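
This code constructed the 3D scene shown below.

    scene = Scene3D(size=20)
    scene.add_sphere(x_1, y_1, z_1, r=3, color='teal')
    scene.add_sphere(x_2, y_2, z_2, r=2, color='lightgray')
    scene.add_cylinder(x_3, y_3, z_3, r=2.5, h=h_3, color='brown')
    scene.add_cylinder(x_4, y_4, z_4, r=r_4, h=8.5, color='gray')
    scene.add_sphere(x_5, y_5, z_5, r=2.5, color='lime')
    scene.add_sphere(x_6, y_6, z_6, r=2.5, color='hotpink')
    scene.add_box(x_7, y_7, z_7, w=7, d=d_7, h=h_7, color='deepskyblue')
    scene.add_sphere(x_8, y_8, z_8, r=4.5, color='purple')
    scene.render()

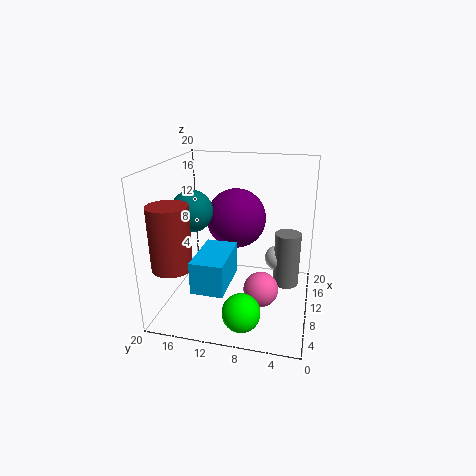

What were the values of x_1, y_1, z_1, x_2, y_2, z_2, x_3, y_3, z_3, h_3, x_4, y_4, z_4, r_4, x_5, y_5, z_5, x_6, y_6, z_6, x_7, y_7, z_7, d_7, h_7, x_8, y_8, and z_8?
x_1 = 11, y_1 = 17, z_1 = 13, x_2 = 16, y_2 = 5, z_2 = 4.5, x_3 = 2.5, y_3 = 16.5, z_3 = 8.5, h_3 = 8, x_4 = 15.5, y_4 = 3.5, z_4 = 0.5, r_4 = 2, x_5 = 3.5, y_5 = 8, z_5 = 2.5, x_6 = 9.5, y_6 = 6.5, z_6 = 2.5, x_7 = 0.5, y_7 = 9.5, z_7 = 6.5, d_7 = 4, h_7 = 4, x_8 = 15, y_8 = 11.5, z_8 = 11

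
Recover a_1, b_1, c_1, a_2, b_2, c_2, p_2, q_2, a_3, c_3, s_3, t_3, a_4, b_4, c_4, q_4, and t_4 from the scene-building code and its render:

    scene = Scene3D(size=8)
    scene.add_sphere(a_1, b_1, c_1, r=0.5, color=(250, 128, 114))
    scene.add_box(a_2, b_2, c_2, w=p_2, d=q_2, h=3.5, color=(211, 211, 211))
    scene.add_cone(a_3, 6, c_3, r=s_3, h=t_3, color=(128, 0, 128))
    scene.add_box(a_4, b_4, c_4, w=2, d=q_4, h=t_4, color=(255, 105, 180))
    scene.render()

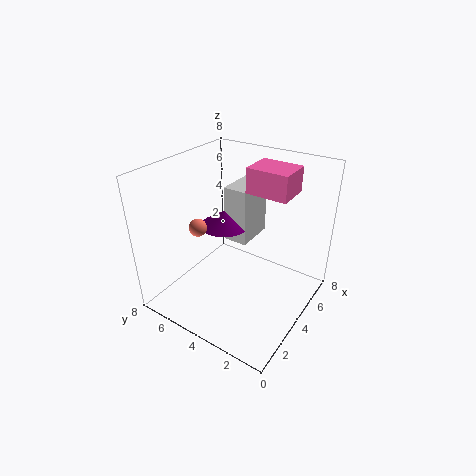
a_1 = 3
b_1 = 6
c_1 = 4.5
a_2 = 5.5
b_2 = 4.5
c_2 = 2.5
p_2 = 2.5
q_2 = 1.5
a_3 = 5.5
c_3 = 3.5
s_3 = 1.5
t_3 = 1
a_4 = 5.5
b_4 = 2
c_4 = 6
q_4 = 2.5
t_4 = 1.5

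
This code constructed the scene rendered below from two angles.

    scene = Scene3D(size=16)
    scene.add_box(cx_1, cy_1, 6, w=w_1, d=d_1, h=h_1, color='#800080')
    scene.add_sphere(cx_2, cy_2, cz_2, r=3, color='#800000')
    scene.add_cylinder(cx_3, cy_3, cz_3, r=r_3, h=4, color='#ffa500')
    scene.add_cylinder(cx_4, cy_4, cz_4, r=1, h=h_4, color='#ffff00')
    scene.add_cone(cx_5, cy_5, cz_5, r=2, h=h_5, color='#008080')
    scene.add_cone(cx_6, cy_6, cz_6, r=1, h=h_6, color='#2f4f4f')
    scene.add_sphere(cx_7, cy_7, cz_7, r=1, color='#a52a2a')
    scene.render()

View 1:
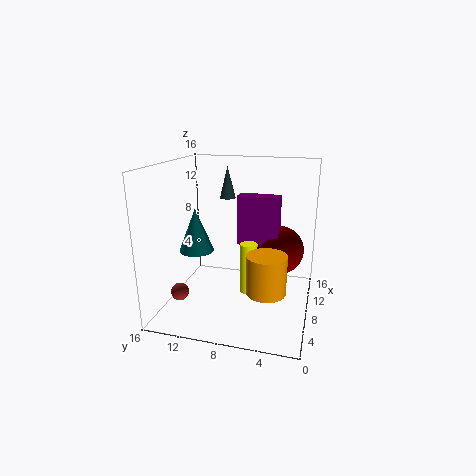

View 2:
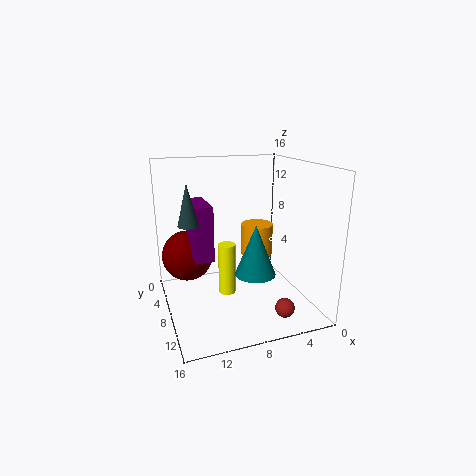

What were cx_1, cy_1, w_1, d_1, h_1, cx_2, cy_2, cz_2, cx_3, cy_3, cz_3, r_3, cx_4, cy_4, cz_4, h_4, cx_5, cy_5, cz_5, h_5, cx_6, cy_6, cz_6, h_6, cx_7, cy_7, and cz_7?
cx_1 = 11
cy_1 = 4
w_1 = 2
d_1 = 5
h_1 = 6
cx_2 = 13
cy_2 = 4
cz_2 = 5
cx_3 = 4
cy_3 = 4
cz_3 = 4
r_3 = 2
cx_4 = 9
cy_4 = 7
cz_4 = 1
h_4 = 6
cx_5 = 8
cy_5 = 13
cz_5 = 6
h_5 = 5
cx_6 = 14
cy_6 = 11
cz_6 = 11
h_6 = 4
cx_7 = 5
cy_7 = 14
cz_7 = 2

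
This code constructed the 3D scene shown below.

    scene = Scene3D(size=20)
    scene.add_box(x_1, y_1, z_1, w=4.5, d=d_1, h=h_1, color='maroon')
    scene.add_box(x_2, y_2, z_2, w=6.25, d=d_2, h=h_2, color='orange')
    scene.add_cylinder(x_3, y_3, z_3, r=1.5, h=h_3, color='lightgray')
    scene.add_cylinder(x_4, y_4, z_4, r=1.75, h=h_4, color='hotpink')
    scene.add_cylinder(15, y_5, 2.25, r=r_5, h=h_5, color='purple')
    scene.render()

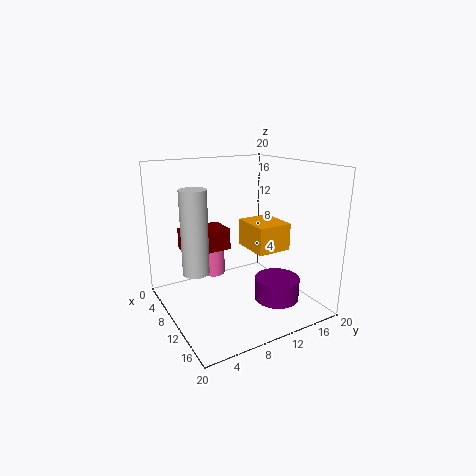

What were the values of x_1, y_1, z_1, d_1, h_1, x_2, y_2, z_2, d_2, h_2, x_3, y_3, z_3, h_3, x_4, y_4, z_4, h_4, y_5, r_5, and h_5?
x_1 = 1.5
y_1 = 4.25
z_1 = 6.75
d_1 = 6.75
h_1 = 3.25
x_2 = 3.5
y_2 = 14
z_2 = 6.25
d_2 = 5.5
h_2 = 4.25
x_3 = 15.25
y_3 = 1.5
z_3 = 9
h_3 = 9.5
x_4 = 3.5
y_4 = 9.25
z_4 = 2.25
h_4 = 7
y_5 = 13.25
r_5 = 3
h_5 = 3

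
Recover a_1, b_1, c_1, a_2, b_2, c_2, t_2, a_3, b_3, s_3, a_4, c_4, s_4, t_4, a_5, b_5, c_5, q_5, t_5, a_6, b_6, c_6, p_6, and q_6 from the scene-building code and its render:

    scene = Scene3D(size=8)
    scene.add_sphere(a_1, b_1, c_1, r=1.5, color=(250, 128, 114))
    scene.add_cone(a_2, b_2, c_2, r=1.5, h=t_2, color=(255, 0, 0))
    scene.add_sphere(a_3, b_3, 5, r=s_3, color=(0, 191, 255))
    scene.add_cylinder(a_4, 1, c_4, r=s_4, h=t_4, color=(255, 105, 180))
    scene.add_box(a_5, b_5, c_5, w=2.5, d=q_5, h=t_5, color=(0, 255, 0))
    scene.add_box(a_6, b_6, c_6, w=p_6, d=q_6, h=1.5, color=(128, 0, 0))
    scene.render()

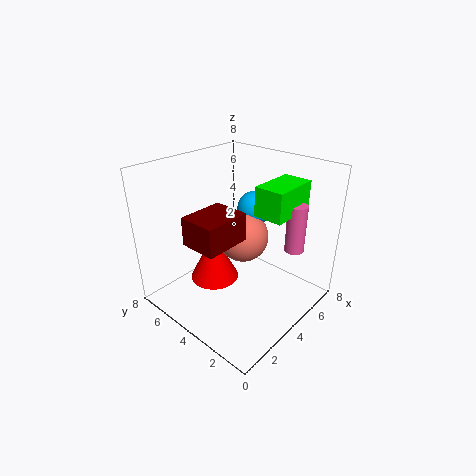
a_1 = 5, b_1 = 4.5, c_1 = 3.5, a_2 = 4, b_2 = 6, c_2 = 0.5, t_2 = 3, a_3 = 6, b_3 = 4.5, s_3 = 1, a_4 = 5, c_4 = 4, s_4 = 0.5, t_4 = 2.5, a_5 = 3.5, b_5 = 1, c_5 = 6, q_5 = 1.5, t_5 = 1.5, a_6 = 1, b_6 = 3, c_6 = 4.5, p_6 = 2.5, q_6 = 2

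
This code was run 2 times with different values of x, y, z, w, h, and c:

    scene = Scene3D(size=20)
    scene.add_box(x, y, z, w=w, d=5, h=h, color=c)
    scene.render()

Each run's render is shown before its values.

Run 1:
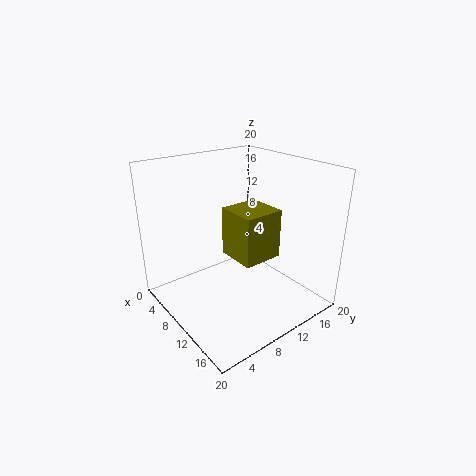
x = 12; y = 6; z = 10; w = 5; h = 6; c = 'olive'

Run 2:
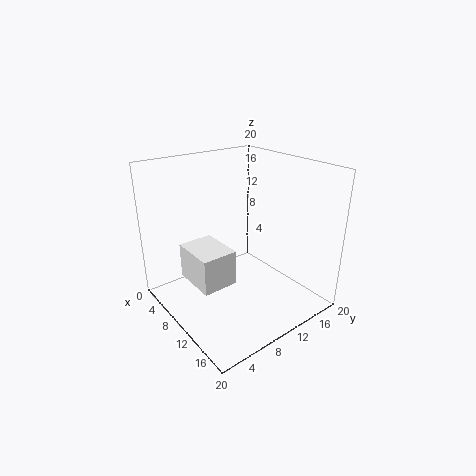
x = 5; y = 3.5; z = 4; w = 6.5; h = 5; c = 'white'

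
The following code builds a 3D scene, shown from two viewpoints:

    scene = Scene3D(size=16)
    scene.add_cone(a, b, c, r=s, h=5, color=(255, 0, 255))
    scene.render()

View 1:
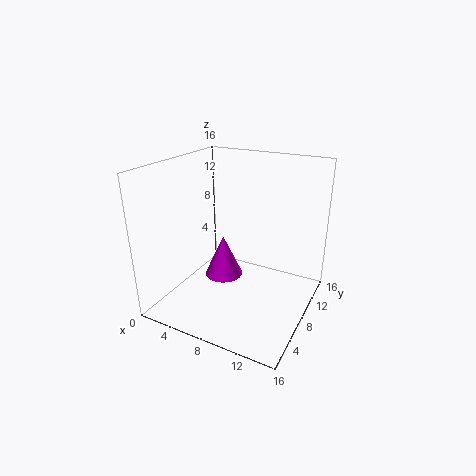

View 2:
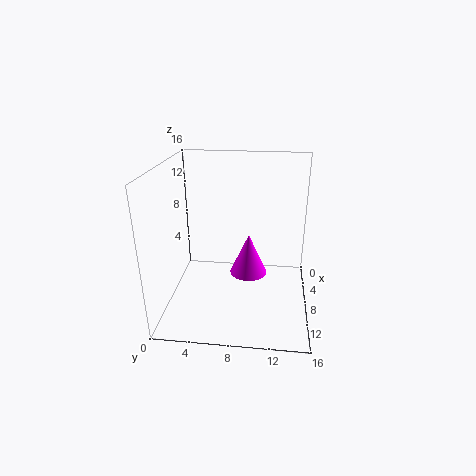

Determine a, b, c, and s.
a = 5.5; b = 9; c = 2.25; s = 2.25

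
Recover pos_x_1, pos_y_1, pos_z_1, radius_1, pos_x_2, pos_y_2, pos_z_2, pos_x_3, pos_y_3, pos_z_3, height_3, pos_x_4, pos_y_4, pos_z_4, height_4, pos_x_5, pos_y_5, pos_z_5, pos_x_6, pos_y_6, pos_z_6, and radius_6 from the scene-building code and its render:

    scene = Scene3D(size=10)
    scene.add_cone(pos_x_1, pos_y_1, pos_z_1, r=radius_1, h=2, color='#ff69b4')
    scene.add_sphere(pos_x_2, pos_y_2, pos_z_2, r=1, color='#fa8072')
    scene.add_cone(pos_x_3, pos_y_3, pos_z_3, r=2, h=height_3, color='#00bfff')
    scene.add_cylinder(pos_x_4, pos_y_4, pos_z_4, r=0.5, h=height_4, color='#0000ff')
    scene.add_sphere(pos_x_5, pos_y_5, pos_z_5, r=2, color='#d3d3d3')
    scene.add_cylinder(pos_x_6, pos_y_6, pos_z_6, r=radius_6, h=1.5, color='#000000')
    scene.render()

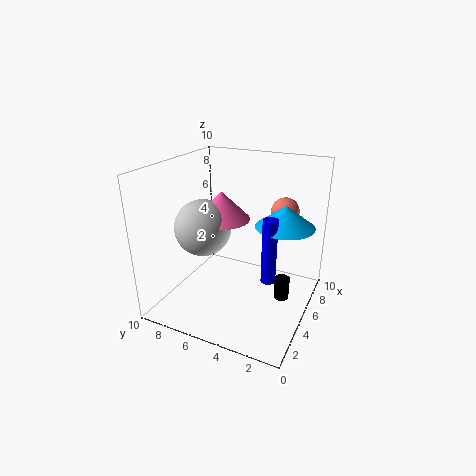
pos_x_1 = 5.5
pos_y_1 = 6.5
pos_z_1 = 6
radius_1 = 2
pos_x_2 = 7.5
pos_y_2 = 2.5
pos_z_2 = 6.5
pos_x_3 = 6
pos_y_3 = 2
pos_z_3 = 6
height_3 = 1.5
pos_x_4 = 4.5
pos_y_4 = 2.5
pos_z_4 = 2.5
height_4 = 4.5
pos_x_5 = 4.5
pos_y_5 = 7.5
pos_z_5 = 5.5
pos_x_6 = 4.5
pos_y_6 = 1.5
pos_z_6 = 1.5
radius_6 = 0.5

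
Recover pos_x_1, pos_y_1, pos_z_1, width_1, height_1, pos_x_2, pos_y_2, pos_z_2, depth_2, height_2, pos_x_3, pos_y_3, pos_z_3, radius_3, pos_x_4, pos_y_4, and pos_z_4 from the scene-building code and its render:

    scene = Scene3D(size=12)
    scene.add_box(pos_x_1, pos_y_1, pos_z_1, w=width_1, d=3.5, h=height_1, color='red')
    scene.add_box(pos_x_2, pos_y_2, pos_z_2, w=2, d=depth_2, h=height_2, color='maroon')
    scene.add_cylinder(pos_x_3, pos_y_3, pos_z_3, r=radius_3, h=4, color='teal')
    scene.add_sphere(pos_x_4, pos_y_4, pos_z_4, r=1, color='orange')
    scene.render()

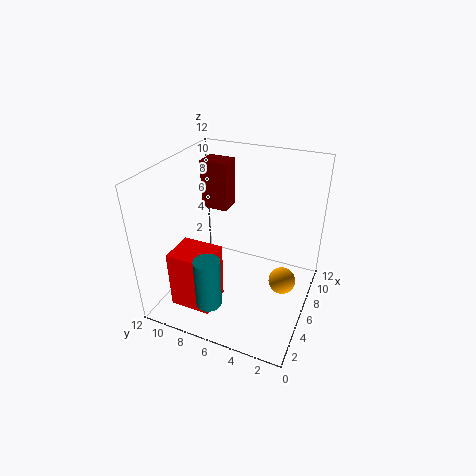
pos_x_1 = 2
pos_y_1 = 7
pos_z_1 = 0.5
width_1 = 3
height_1 = 5
pos_x_2 = 9
pos_y_2 = 8.5
pos_z_2 = 6.5
depth_2 = 2.5
height_2 = 4.5
pos_x_3 = 1.5
pos_y_3 = 6.5
pos_z_3 = 2.5
radius_3 = 1
pos_x_4 = 4
pos_y_4 = 1.5
pos_z_4 = 4.5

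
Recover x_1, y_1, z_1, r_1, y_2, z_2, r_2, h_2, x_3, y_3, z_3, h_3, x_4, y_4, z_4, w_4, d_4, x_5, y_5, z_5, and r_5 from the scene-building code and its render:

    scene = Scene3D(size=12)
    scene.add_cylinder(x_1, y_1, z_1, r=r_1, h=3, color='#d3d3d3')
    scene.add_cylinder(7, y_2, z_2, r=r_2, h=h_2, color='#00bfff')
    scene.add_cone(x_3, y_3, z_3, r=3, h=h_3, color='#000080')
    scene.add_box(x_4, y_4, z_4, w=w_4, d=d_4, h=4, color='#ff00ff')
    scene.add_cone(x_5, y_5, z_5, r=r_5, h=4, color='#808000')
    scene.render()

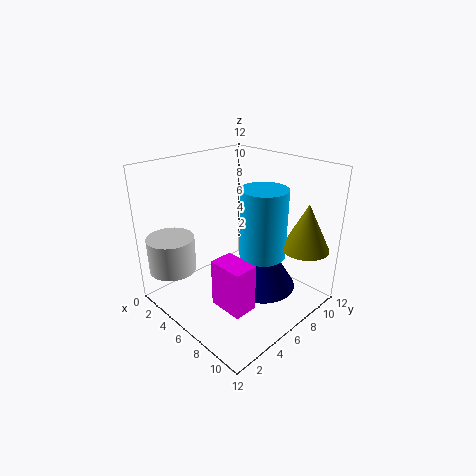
x_1 = 2, y_1 = 2, z_1 = 3, r_1 = 2, y_2 = 8, z_2 = 4, r_2 = 2, h_2 = 6, x_3 = 7, y_3 = 8, z_3 = 1, h_3 = 5, x_4 = 6, y_4 = 3, z_4 = 1, w_4 = 3, d_4 = 2, x_5 = 10, y_5 = 10, z_5 = 5, r_5 = 2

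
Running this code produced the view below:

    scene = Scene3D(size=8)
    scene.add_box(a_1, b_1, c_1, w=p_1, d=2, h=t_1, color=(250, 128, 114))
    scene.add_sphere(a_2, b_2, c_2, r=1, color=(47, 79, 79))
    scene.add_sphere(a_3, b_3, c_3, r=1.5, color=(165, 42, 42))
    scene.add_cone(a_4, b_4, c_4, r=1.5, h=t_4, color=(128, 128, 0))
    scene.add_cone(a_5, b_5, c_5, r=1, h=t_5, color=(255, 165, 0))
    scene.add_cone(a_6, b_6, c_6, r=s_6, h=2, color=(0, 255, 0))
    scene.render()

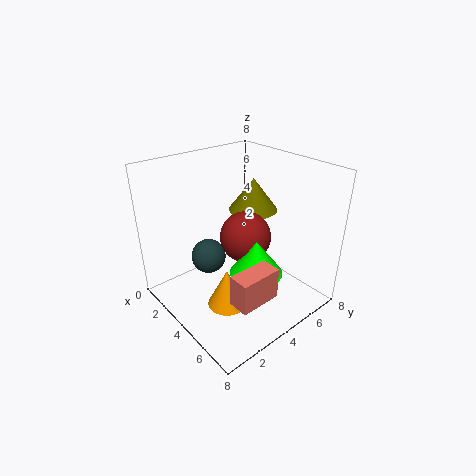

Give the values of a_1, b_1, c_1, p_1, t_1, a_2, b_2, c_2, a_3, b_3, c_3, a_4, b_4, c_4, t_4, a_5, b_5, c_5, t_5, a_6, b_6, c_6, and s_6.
a_1 = 7; b_1 = 1; c_1 = 3; p_1 = 1; t_1 = 1.5; a_2 = 2.5; b_2 = 3; c_2 = 2.5; a_3 = 3.5; b_3 = 5; c_3 = 3.5; a_4 = 2.5; b_4 = 6.5; c_4 = 4.5; t_4 = 2; a_5 = 5.5; b_5 = 2; c_5 = 1.5; t_5 = 2; a_6 = 5; b_6 = 4.5; c_6 = 2; s_6 = 1.5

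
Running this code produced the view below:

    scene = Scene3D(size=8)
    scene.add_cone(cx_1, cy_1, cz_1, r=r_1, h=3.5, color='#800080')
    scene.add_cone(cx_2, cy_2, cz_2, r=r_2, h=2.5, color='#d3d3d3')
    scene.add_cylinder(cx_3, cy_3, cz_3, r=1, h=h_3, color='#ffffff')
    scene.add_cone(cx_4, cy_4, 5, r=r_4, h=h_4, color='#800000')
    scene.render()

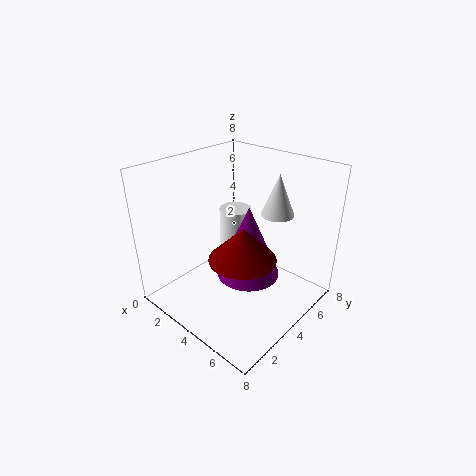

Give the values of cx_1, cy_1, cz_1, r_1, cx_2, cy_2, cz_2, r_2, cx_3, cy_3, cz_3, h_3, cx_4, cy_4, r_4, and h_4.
cx_1 = 6, cy_1 = 2.5, cz_1 = 3.5, r_1 = 1.5, cx_2 = 4.5, cy_2 = 7, cz_2 = 4.5, r_2 = 1, cx_3 = 2, cy_3 = 6, cz_3 = 1.5, h_3 = 3, cx_4 = 6.5, cy_4 = 1.5, r_4 = 1.5, h_4 = 1.5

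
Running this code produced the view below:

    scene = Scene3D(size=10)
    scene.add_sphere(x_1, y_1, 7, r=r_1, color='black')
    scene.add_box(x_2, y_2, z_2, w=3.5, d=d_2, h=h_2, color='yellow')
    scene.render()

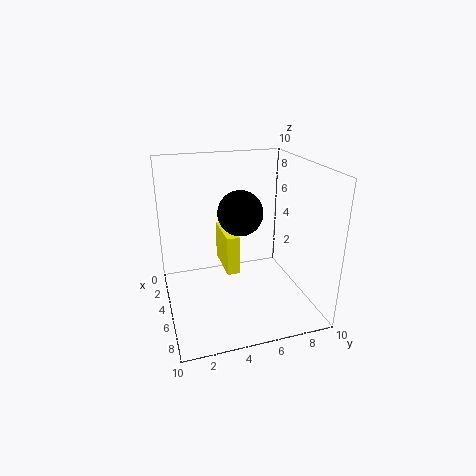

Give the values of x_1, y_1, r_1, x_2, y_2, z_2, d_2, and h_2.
x_1 = 5.5; y_1 = 5; r_1 = 1.5; x_2 = 0.5; y_2 = 4.5; z_2 = 1.5; d_2 = 1; h_2 = 3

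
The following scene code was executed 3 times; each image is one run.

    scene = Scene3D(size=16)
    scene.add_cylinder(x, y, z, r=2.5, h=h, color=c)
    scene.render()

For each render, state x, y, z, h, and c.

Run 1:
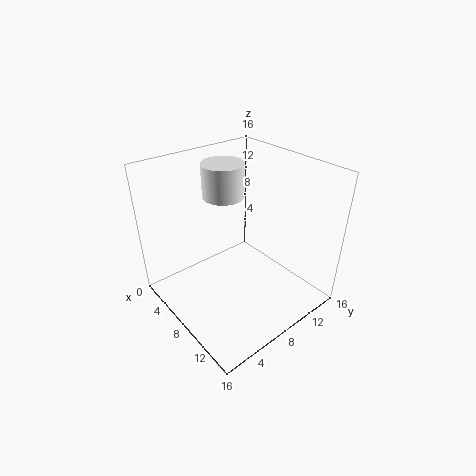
x = 3.5; y = 9.5; z = 11; h = 4; c = 'white'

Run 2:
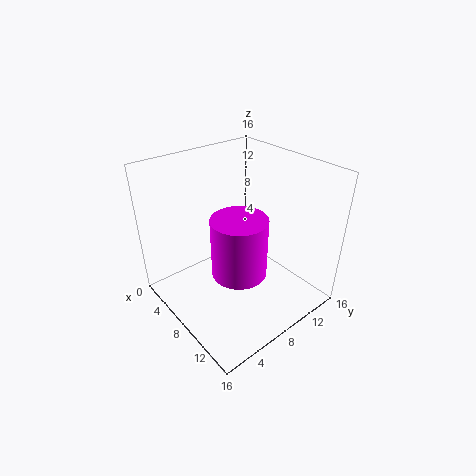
x = 13; y = 4; z = 8.5; h = 5.5; c = 'magenta'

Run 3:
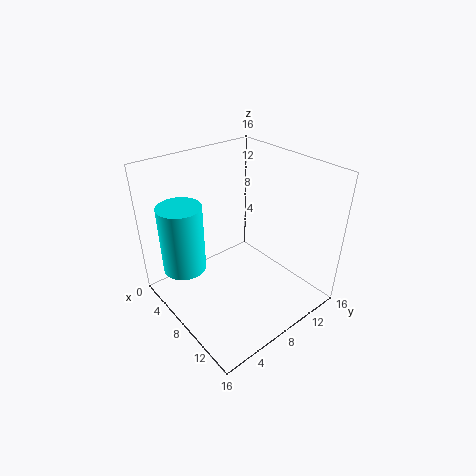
x = 3.5; y = 3.5; z = 3.5; h = 8; c = 'cyan'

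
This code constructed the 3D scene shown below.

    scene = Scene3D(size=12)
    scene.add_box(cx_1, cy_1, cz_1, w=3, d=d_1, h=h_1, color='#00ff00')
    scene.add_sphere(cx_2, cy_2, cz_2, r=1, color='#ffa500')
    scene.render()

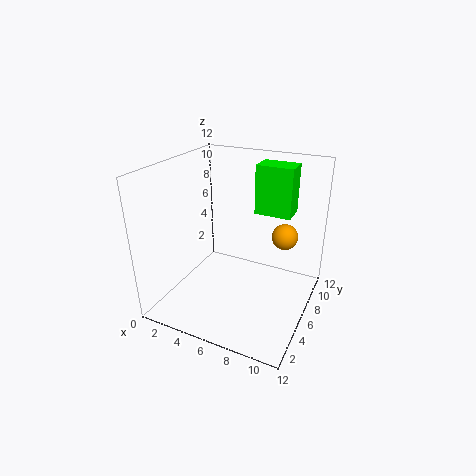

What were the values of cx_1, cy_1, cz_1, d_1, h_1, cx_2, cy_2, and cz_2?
cx_1 = 7; cy_1 = 7; cz_1 = 8; d_1 = 2; h_1 = 4; cx_2 = 10; cy_2 = 6; cz_2 = 7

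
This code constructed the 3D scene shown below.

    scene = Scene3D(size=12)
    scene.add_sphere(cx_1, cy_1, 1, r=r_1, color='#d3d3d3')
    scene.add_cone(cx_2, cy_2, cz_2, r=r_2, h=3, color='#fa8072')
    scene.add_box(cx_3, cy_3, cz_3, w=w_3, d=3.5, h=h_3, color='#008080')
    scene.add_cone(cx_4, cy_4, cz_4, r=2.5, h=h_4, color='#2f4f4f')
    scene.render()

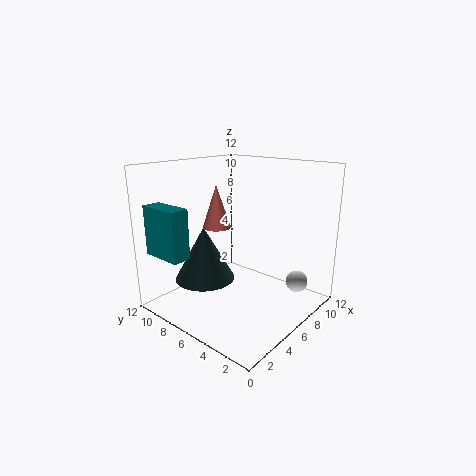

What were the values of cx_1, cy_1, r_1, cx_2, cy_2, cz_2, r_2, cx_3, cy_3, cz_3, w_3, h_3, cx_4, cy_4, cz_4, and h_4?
cx_1 = 11; cy_1 = 3; r_1 = 1; cx_2 = 2.5; cy_2 = 5; cz_2 = 8; r_2 = 1; cx_3 = 0.5; cy_3 = 7.5; cz_3 = 5; w_3 = 1.5; h_3 = 4; cx_4 = 4; cy_4 = 8; cz_4 = 2.5; h_4 = 4.5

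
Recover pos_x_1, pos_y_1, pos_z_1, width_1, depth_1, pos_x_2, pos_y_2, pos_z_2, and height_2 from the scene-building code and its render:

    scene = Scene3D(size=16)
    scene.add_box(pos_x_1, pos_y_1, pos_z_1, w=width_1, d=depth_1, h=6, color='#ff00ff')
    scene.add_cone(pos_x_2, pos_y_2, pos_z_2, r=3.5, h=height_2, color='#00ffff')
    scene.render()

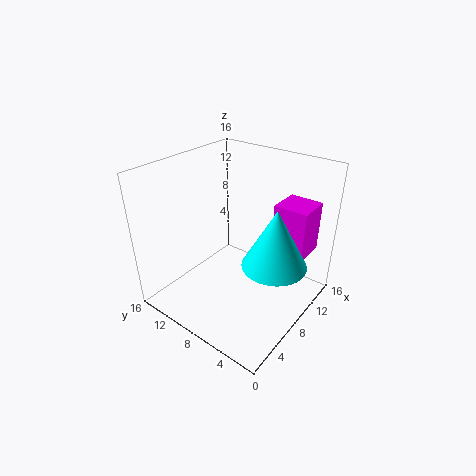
pos_x_1 = 12, pos_y_1 = 2, pos_z_1 = 5, width_1 = 4, depth_1 = 4, pos_x_2 = 8.5, pos_y_2 = 3.5, pos_z_2 = 6, height_2 = 6.5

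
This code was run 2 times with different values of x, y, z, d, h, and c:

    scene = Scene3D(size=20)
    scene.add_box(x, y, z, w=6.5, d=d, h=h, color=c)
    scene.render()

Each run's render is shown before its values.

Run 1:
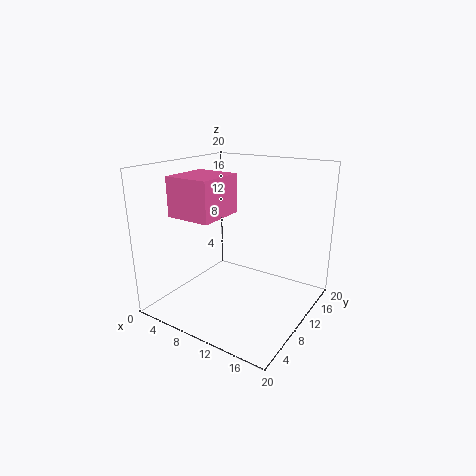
x = 2
y = 5
z = 13
d = 7
h = 5.5
c = 'hotpink'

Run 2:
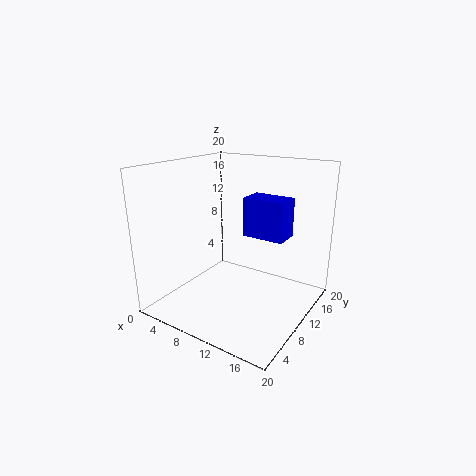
x = 8
y = 14.5
z = 8.5
d = 4
h = 6
c = 'blue'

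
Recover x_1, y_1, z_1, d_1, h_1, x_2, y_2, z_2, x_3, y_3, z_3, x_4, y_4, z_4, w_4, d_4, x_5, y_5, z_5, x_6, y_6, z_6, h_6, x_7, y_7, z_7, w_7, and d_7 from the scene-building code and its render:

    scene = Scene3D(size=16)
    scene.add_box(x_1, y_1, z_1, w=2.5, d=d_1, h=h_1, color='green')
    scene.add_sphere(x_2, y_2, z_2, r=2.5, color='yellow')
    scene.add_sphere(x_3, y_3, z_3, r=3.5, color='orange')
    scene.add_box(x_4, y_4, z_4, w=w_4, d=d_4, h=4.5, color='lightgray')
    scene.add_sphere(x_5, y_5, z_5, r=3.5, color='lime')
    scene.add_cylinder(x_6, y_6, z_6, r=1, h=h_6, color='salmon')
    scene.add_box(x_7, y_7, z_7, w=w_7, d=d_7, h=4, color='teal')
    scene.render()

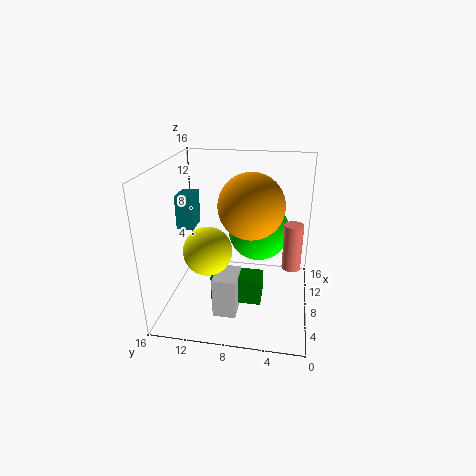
x_1 = 5, y_1 = 5, z_1 = 1.5, d_1 = 5.5, h_1 = 3, x_2 = 4.5, y_2 = 10.5, z_2 = 8, x_3 = 7.5, y_3 = 6.5, z_3 = 12, x_4 = 3.5, y_4 = 7.5, z_4 = 0.5, w_4 = 3.5, d_4 = 2.5, x_5 = 10.5, y_5 = 6, z_5 = 8, x_6 = 7, y_6 = 2, z_6 = 5.5, h_6 = 5, x_7 = 9, y_7 = 13.5, z_7 = 8, w_7 = 3, d_7 = 2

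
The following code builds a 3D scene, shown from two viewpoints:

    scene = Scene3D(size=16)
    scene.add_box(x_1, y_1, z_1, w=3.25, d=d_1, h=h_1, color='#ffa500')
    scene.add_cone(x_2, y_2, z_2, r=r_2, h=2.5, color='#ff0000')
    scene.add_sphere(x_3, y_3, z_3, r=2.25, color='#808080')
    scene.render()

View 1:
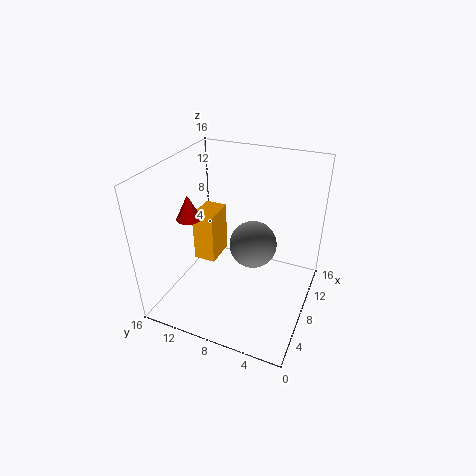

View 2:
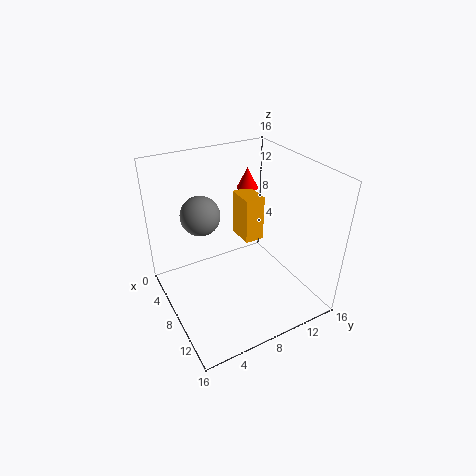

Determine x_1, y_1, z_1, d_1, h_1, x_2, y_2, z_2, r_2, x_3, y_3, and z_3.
x_1 = 4.5; y_1 = 9.25; z_1 = 6.75; d_1 = 2.25; h_1 = 5.25; x_2 = 4; y_2 = 11.5; z_2 = 11.75; r_2 = 1.25; x_3 = 4.75; y_3 = 5; z_3 = 10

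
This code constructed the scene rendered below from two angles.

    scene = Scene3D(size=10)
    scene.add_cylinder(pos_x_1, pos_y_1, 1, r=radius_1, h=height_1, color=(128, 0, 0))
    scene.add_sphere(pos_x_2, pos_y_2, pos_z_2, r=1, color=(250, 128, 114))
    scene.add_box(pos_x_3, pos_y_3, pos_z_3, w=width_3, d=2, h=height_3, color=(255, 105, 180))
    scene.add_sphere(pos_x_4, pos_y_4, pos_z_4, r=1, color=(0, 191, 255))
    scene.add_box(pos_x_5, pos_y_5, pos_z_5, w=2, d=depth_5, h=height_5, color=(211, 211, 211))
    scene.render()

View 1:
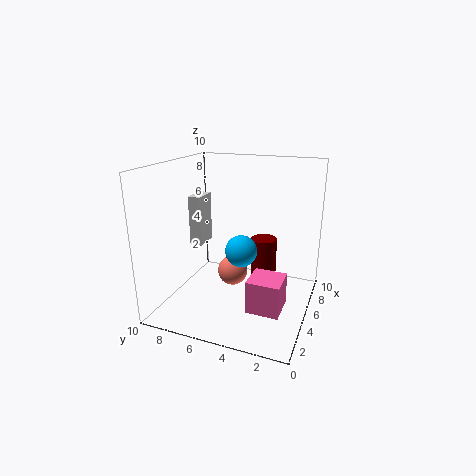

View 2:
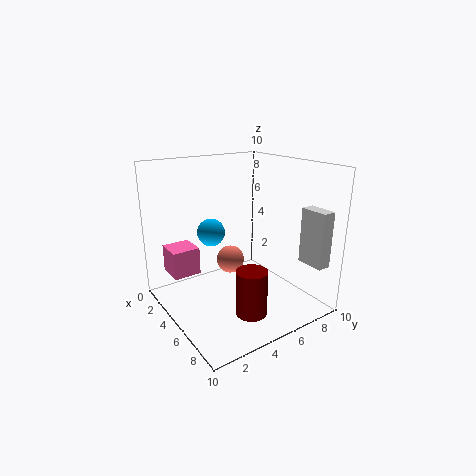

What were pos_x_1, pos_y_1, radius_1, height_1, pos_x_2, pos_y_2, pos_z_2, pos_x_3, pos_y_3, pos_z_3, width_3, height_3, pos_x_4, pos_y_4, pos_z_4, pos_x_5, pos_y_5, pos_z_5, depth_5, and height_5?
pos_x_1 = 8, pos_y_1 = 4, radius_1 = 1, height_1 = 3, pos_x_2 = 4, pos_y_2 = 5, pos_z_2 = 3, pos_x_3 = 1, pos_y_3 = 1, pos_z_3 = 2, width_3 = 2, height_3 = 2, pos_x_4 = 3, pos_y_4 = 4, pos_z_4 = 5, pos_x_5 = 7, pos_y_5 = 9, pos_z_5 = 3, depth_5 = 1, height_5 = 4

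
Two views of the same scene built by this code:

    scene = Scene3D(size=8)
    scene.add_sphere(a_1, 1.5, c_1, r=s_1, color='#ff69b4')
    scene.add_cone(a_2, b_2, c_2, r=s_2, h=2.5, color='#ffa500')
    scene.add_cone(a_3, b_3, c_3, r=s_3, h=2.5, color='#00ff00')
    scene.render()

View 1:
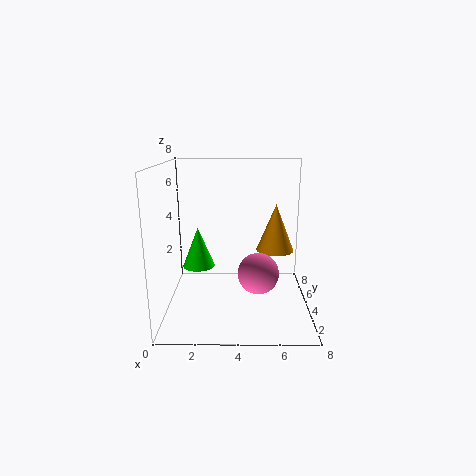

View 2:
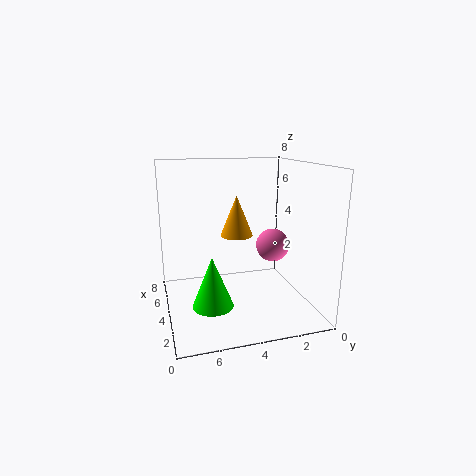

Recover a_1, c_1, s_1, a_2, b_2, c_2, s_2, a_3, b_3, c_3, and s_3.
a_1 = 5
c_1 = 3
s_1 = 1
a_2 = 6
b_2 = 3.5
c_2 = 3.5
s_2 = 1
a_3 = 1.5
b_3 = 6
c_3 = 1.5
s_3 = 1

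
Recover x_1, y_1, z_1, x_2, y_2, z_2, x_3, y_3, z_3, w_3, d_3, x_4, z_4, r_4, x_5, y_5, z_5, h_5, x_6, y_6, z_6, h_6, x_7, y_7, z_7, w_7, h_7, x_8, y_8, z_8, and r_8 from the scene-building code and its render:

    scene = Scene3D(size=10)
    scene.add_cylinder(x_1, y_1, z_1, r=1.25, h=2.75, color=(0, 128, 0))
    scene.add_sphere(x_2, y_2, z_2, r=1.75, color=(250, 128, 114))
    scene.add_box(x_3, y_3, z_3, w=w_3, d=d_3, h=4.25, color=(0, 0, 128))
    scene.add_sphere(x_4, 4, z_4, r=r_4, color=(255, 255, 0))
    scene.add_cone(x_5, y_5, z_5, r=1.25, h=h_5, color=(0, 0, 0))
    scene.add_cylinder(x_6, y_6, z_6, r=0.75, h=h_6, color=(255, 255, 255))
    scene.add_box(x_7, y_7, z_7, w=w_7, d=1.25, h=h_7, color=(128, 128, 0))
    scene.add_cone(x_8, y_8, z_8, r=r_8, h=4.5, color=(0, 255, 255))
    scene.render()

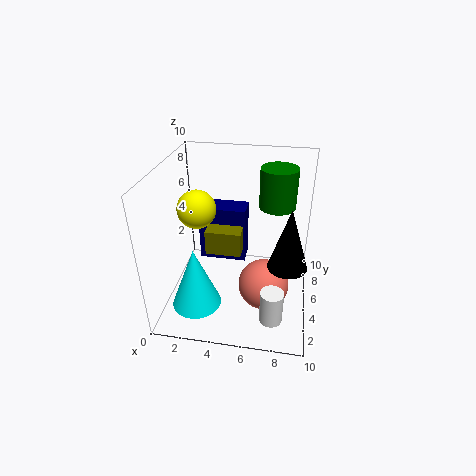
x_1 = 7.5, y_1 = 6.25, z_1 = 7, x_2 = 7, y_2 = 4, z_2 = 2, x_3 = 1.75, y_3 = 6.5, z_3 = 2, w_3 = 3.5, d_3 = 1.75, x_4 = 2.5, z_4 = 7.5, r_4 = 1.25, x_5 = 8.5, y_5 = 3, z_5 = 4.5, h_5 = 4, x_6 = 7.75, y_6 = 1.75, z_6 = 1, h_6 = 2.25, x_7 = 2.75, y_7 = 4.5, z_7 = 3.75, w_7 = 2.5, h_7 = 1.75, x_8 = 2.25, y_8 = 3.25, z_8 = 0.25, r_8 = 1.75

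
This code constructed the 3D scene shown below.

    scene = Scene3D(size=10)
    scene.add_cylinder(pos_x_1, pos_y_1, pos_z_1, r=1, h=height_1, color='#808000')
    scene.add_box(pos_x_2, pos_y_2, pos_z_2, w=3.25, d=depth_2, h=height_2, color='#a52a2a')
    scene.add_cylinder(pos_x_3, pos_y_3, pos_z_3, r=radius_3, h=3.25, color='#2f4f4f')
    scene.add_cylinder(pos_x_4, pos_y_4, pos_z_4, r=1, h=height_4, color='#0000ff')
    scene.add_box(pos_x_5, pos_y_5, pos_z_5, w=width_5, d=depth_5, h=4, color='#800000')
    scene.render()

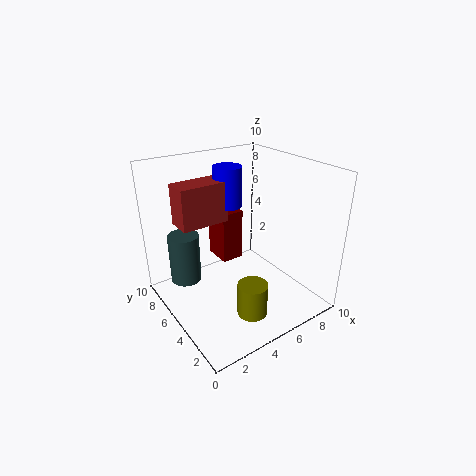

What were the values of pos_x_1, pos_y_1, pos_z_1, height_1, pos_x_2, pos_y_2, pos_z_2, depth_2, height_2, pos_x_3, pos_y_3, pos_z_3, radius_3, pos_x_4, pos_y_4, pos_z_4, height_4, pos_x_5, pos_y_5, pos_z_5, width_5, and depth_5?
pos_x_1 = 4.25, pos_y_1 = 2.25, pos_z_1 = 0.75, height_1 = 2.25, pos_x_2 = 1.25, pos_y_2 = 5.5, pos_z_2 = 6.25, depth_2 = 1.75, height_2 = 2.75, pos_x_3 = 1.25, pos_y_3 = 5.75, pos_z_3 = 2.75, radius_3 = 1, pos_x_4 = 5, pos_y_4 = 6.25, pos_z_4 = 7, height_4 = 2.75, pos_x_5 = 5.25, pos_y_5 = 7.25, pos_z_5 = 1.75, width_5 = 1.75, depth_5 = 2.25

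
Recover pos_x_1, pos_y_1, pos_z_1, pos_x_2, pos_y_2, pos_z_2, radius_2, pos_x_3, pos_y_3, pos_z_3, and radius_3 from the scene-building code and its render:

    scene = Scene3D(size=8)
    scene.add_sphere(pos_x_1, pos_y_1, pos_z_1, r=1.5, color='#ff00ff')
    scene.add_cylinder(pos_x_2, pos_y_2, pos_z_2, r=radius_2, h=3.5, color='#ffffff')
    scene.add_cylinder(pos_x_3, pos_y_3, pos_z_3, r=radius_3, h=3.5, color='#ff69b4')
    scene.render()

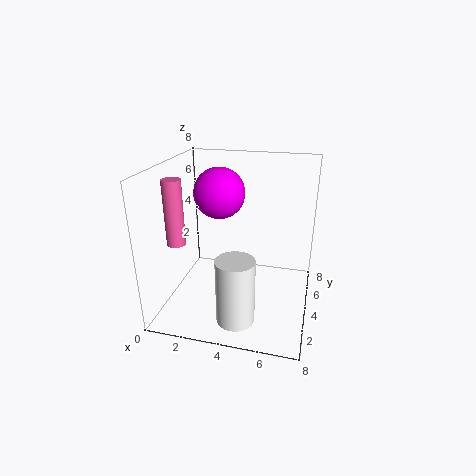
pos_x_1 = 2.5, pos_y_1 = 5.5, pos_z_1 = 6, pos_x_2 = 4.5, pos_y_2 = 1.5, pos_z_2 = 0.5, radius_2 = 1, pos_x_3 = 1, pos_y_3 = 2.5, pos_z_3 = 4, radius_3 = 0.5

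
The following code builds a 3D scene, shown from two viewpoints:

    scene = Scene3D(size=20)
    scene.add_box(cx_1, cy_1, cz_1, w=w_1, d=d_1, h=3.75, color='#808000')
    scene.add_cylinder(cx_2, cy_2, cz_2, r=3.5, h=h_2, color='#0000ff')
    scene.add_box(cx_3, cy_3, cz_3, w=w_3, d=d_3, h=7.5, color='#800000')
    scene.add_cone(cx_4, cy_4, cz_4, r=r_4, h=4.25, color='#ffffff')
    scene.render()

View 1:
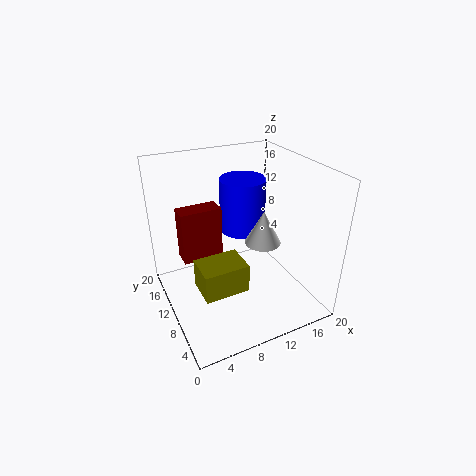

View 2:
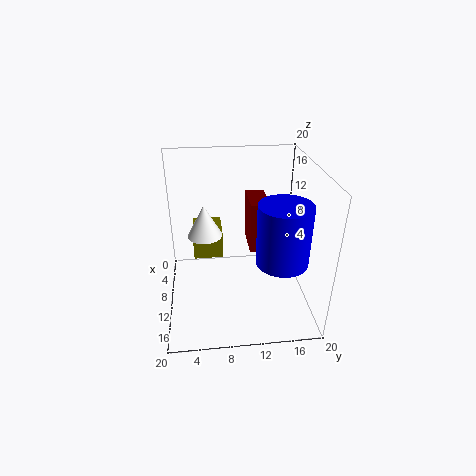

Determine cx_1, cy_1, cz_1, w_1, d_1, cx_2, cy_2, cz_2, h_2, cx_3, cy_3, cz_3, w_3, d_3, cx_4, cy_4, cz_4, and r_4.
cx_1 = 2.75, cy_1 = 3.75, cz_1 = 6, w_1 = 5.75, d_1 = 4.25, cx_2 = 13.5, cy_2 = 15.5, cz_2 = 8, h_2 = 8.25, cx_3 = 2.75, cy_3 = 12, cz_3 = 6.5, w_3 = 5.75, d_3 = 2.75, cx_4 = 11.25, cy_4 = 5.5, cz_4 = 11.5, r_4 = 2.25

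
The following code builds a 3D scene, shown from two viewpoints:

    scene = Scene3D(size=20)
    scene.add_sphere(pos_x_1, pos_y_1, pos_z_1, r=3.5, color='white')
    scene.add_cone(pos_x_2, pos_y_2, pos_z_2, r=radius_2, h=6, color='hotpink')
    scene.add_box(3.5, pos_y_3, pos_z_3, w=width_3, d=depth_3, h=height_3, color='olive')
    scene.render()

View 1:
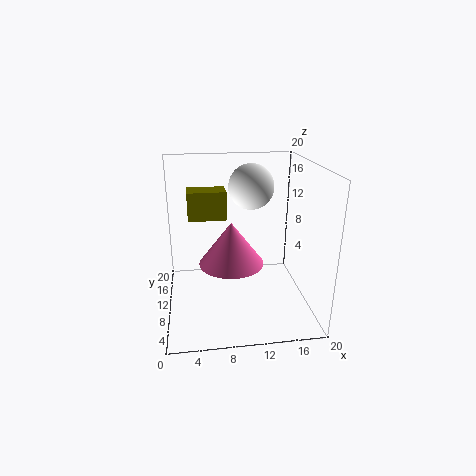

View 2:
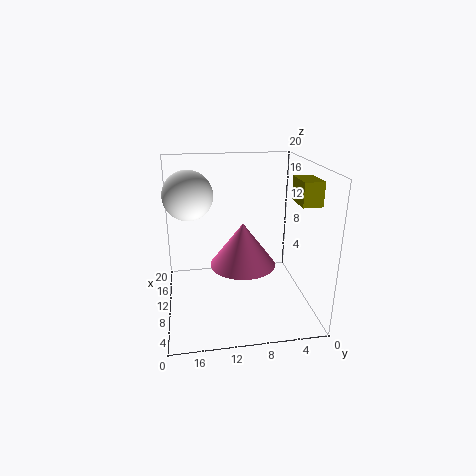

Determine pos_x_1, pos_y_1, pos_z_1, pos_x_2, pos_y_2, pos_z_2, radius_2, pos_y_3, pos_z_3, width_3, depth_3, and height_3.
pos_x_1 = 13; pos_y_1 = 16.5; pos_z_1 = 15.5; pos_x_2 = 9; pos_y_2 = 9.5; pos_z_2 = 6.5; radius_2 = 4.5; pos_y_3 = 1; pos_z_3 = 16; width_3 = 4; depth_3 = 2.5; height_3 = 3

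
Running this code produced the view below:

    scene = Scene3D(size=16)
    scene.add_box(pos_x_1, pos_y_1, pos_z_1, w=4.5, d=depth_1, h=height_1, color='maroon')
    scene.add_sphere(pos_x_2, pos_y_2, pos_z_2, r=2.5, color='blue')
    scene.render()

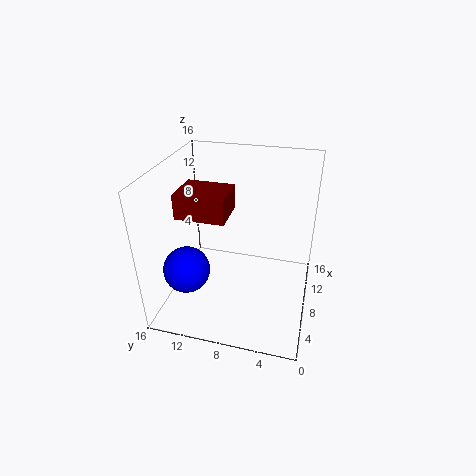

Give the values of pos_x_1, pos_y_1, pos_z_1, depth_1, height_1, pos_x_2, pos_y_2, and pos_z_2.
pos_x_1 = 6
pos_y_1 = 9
pos_z_1 = 10.5
depth_1 = 5.5
height_1 = 2.75
pos_x_2 = 4.25
pos_y_2 = 12.75
pos_z_2 = 5.5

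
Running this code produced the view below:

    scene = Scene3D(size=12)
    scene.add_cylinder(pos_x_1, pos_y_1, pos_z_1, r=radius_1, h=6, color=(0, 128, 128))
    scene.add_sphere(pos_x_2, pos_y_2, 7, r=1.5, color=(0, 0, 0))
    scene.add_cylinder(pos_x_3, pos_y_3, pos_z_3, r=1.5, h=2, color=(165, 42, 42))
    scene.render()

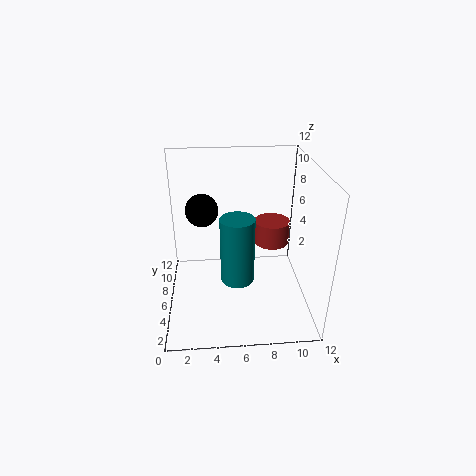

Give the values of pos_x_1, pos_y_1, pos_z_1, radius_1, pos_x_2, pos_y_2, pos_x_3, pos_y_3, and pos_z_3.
pos_x_1 = 6, pos_y_1 = 6.5, pos_z_1 = 1.5, radius_1 = 1.5, pos_x_2 = 3, pos_y_2 = 9.5, pos_x_3 = 9, pos_y_3 = 7, pos_z_3 = 5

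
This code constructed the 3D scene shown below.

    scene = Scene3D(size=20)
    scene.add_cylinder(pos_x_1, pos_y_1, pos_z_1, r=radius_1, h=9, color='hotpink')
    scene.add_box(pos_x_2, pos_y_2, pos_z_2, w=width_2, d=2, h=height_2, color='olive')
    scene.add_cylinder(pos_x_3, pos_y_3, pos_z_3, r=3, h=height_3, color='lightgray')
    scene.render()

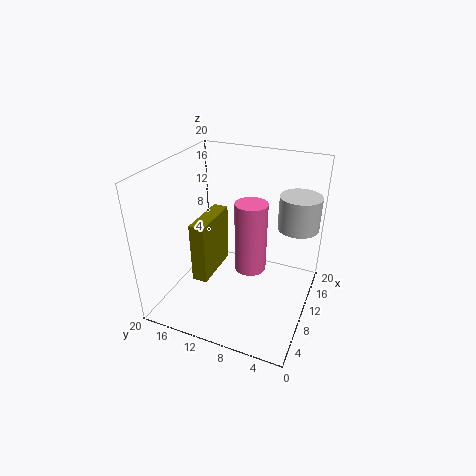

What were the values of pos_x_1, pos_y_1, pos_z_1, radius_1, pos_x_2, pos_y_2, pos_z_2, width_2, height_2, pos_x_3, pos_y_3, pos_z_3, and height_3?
pos_x_1 = 7
pos_y_1 = 7
pos_z_1 = 8
radius_1 = 2
pos_x_2 = 4
pos_y_2 = 12
pos_z_2 = 6
width_2 = 7
height_2 = 8
pos_x_3 = 16
pos_y_3 = 3
pos_z_3 = 10
height_3 = 5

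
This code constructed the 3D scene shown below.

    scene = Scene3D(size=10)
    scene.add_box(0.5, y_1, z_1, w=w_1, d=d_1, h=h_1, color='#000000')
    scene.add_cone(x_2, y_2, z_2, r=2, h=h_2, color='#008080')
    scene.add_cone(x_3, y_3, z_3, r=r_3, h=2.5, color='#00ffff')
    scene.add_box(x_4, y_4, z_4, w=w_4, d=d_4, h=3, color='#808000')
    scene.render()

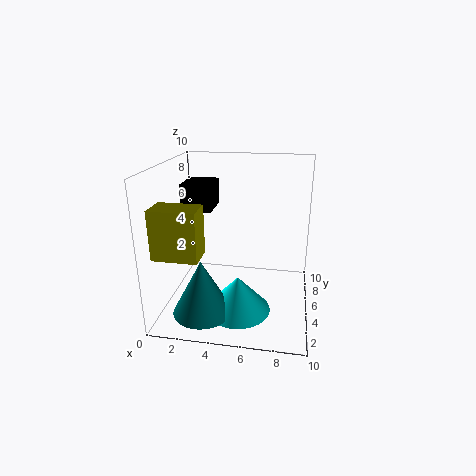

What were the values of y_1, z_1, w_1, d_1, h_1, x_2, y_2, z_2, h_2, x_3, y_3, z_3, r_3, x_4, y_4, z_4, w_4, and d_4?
y_1 = 6.25, z_1 = 6.25, w_1 = 2.25, d_1 = 2.75, h_1 = 2, x_2 = 3, y_2 = 2.5, z_2 = 0.5, h_2 = 3.75, x_3 = 5.25, y_3 = 3.5, z_3 = 0.25, r_3 = 2.25, x_4 = 0.75, y_4 = 0.25, z_4 = 5.25, w_4 = 2.75, d_4 = 1.75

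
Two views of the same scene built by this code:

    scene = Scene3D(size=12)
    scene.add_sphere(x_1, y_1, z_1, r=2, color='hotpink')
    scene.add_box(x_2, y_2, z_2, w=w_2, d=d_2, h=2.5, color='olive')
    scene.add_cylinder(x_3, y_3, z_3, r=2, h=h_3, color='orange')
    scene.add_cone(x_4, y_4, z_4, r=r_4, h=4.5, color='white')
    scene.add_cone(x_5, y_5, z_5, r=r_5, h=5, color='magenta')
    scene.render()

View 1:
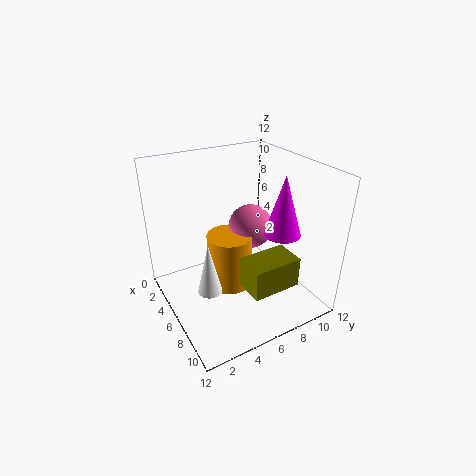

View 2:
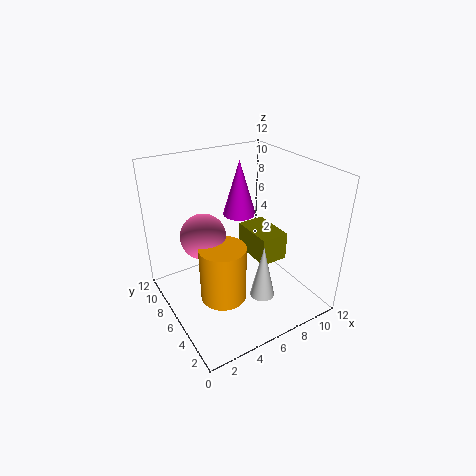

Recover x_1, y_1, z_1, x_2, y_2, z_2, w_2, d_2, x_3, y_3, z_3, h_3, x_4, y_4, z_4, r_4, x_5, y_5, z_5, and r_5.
x_1 = 4, y_1 = 8.5, z_1 = 5.5, x_2 = 8, y_2 = 5, z_2 = 3, w_2 = 2.5, d_2 = 4, x_3 = 4.5, y_3 = 6, z_3 = 0.5, h_3 = 5, x_4 = 6.5, y_4 = 3, z_4 = 2, r_4 = 1, x_5 = 8, y_5 = 9, z_5 = 6.5, r_5 = 1.5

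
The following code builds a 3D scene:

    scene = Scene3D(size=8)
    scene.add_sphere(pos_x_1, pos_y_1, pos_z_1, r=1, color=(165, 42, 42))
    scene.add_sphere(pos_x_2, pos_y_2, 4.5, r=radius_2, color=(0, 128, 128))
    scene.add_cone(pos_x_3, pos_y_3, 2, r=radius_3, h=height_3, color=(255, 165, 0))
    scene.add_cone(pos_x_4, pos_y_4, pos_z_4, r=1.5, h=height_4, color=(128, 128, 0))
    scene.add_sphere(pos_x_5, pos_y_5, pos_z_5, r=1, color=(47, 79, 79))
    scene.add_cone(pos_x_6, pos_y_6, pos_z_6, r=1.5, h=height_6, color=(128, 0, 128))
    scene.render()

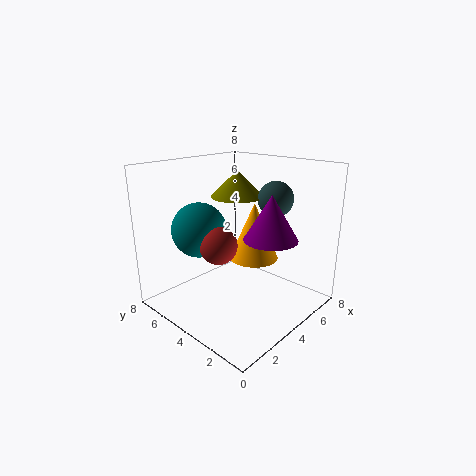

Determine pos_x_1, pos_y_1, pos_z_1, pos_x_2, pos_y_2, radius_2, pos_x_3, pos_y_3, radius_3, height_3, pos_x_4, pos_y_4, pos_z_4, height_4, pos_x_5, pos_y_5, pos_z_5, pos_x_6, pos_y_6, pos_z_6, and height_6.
pos_x_1 = 2.5; pos_y_1 = 4; pos_z_1 = 4; pos_x_2 = 2.5; pos_y_2 = 5.5; radius_2 = 1.5; pos_x_3 = 6; pos_y_3 = 4.5; radius_3 = 1.5; height_3 = 3.5; pos_x_4 = 5; pos_y_4 = 5; pos_z_4 = 6; height_4 = 1.5; pos_x_5 = 6; pos_y_5 = 3; pos_z_5 = 6; pos_x_6 = 5; pos_y_6 = 2.5; pos_z_6 = 4; height_6 = 2.5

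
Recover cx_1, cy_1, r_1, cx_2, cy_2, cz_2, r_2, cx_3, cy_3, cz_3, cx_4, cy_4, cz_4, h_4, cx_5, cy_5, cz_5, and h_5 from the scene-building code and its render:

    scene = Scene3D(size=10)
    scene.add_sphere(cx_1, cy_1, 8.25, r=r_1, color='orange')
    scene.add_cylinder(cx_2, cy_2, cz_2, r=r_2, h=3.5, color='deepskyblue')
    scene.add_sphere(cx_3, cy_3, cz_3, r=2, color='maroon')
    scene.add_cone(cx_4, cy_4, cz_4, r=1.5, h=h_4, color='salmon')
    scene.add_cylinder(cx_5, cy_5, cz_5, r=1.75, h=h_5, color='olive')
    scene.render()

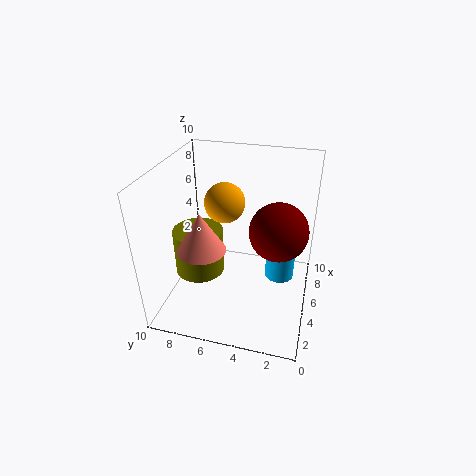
cx_1 = 3.75
cy_1 = 5.5
r_1 = 1.25
cx_2 = 5.25
cy_2 = 2
cz_2 = 2.25
r_2 = 1
cx_3 = 5.25
cy_3 = 2.25
cz_3 = 5.75
cx_4 = 2
cy_4 = 6.5
cz_4 = 5.75
h_4 = 2.5
cx_5 = 4.5
cy_5 = 7.75
cz_5 = 2.25
h_5 = 3.25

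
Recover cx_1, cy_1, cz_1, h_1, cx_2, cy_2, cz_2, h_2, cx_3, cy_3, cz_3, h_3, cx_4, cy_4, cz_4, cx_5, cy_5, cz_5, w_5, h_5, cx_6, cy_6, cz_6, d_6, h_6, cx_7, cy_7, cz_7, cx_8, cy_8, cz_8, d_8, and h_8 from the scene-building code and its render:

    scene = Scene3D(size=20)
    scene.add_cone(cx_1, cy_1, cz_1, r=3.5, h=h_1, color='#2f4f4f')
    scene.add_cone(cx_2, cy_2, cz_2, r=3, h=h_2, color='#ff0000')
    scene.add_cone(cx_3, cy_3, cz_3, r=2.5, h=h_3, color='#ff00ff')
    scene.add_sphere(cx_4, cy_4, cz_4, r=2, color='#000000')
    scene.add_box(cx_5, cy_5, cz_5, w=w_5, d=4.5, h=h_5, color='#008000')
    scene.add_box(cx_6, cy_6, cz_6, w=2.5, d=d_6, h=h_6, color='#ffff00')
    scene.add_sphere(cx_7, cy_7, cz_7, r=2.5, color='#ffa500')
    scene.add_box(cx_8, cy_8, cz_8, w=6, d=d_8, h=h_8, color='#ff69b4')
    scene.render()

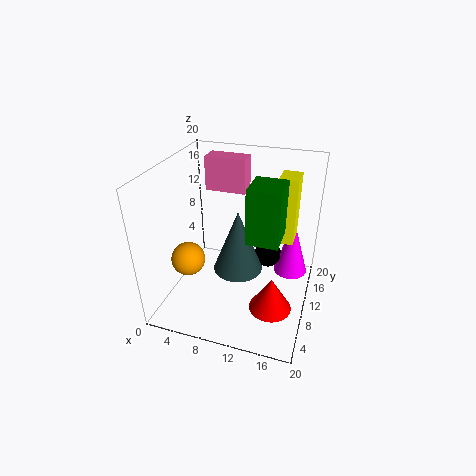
cx_1 = 10; cy_1 = 10; cz_1 = 5; h_1 = 9; cx_2 = 15.5; cy_2 = 8; cz_2 = 0.5; h_2 = 5; cx_3 = 17; cy_3 = 14.5; cz_3 = 3; h_3 = 8.5; cx_4 = 13.5; cy_4 = 14; cz_4 = 5.5; cx_5 = 12.5; cy_5 = 5; cz_5 = 12.5; w_5 = 4; h_5 = 7; cx_6 = 15; cy_6 = 10.5; cz_6 = 10; d_6 = 3.5; h_6 = 9; cx_7 = 2.5; cy_7 = 9; cz_7 = 5.5; cx_8 = 3.5; cy_8 = 14.5; cz_8 = 14.5; d_8 = 3; h_8 = 5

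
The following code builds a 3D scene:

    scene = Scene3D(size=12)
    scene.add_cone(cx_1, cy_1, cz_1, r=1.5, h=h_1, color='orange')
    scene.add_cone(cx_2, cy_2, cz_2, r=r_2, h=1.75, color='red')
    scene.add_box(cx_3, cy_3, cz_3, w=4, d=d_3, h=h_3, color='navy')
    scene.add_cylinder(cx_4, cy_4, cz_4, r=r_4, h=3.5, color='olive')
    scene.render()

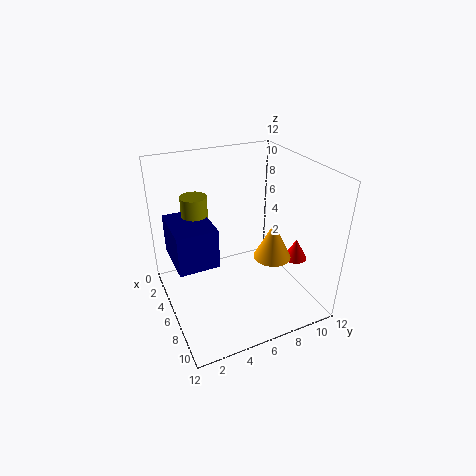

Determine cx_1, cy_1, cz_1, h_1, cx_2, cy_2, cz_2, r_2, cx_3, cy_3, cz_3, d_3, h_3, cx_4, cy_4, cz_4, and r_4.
cx_1 = 8.25
cy_1 = 8
cz_1 = 5
h_1 = 3
cx_2 = 8
cy_2 = 10.5
cz_2 = 4
r_2 = 1
cx_3 = 4.75
cy_3 = 0.25
cz_3 = 5.75
d_3 = 3
h_3 = 3
cx_4 = 5.75
cy_4 = 2.5
cz_4 = 6.75
r_4 = 1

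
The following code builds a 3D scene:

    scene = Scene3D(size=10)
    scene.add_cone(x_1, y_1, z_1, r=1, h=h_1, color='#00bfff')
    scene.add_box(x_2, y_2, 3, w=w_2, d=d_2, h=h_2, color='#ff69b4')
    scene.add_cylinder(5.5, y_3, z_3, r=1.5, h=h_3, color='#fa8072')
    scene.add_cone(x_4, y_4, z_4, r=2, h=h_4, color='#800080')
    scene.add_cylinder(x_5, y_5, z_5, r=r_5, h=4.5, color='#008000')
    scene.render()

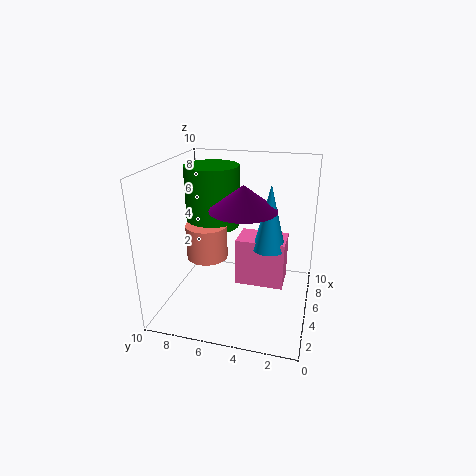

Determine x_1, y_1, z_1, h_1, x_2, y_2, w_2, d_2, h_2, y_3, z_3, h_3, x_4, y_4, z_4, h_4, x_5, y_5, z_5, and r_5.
x_1 = 3
y_1 = 2.5
z_1 = 5.5
h_1 = 4
x_2 = 2.5
y_2 = 1.5
w_2 = 2
d_2 = 3
h_2 = 3
y_3 = 7.5
z_3 = 3
h_3 = 2.5
x_4 = 2.5
y_4 = 4
z_4 = 8
h_4 = 1.5
x_5 = 7
y_5 = 7.5
z_5 = 5
r_5 = 2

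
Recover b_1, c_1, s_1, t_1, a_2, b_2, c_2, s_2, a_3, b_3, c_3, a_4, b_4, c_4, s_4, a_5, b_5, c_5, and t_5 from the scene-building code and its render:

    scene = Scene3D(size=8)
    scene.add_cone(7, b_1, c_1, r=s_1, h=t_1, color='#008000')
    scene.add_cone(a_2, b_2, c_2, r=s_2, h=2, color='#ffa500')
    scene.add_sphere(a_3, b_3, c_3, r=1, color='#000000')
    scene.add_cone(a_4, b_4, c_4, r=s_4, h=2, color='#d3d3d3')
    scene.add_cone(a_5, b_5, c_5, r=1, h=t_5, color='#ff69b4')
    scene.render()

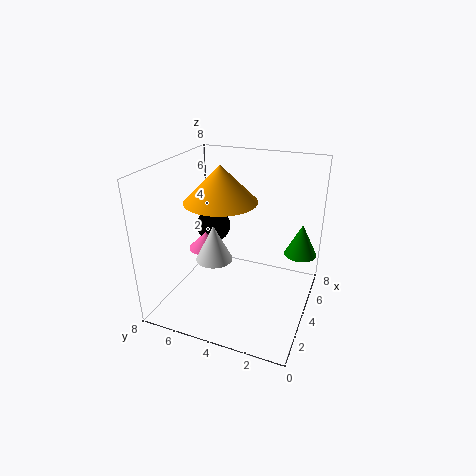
b_1 = 1
c_1 = 2
s_1 = 1
t_1 = 2
a_2 = 4
b_2 = 5
c_2 = 6
s_2 = 2
a_3 = 5
b_3 = 6
c_3 = 4
a_4 = 3
b_4 = 5
c_4 = 3
s_4 = 1
a_5 = 4
b_5 = 6
c_5 = 3
t_5 = 1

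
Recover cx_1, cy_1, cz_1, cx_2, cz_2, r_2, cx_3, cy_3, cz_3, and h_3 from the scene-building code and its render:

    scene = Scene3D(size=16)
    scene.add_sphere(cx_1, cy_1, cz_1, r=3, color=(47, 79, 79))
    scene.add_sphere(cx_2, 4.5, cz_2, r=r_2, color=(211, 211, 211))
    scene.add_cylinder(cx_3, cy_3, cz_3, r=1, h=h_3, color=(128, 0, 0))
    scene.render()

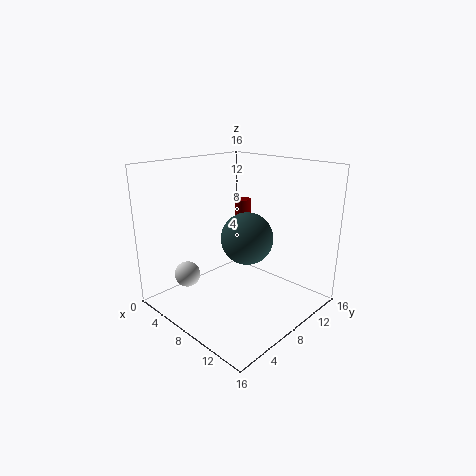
cx_1 = 8, cy_1 = 9.5, cz_1 = 7.5, cx_2 = 3, cz_2 = 3, r_2 = 1.5, cx_3 = 4.5, cy_3 = 12.5, cz_3 = 6.5, h_3 = 4.5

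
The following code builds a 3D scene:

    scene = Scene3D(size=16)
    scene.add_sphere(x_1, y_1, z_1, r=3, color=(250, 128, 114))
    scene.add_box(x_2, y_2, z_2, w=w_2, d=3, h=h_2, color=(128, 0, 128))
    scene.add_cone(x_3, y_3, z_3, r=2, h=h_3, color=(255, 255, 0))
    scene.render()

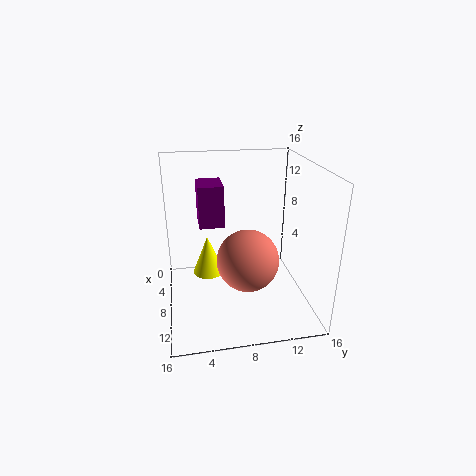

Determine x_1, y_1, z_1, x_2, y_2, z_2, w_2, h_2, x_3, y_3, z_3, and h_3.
x_1 = 13; y_1 = 8; z_1 = 8; x_2 = 1; y_2 = 4; z_2 = 8; w_2 = 4; h_2 = 5; x_3 = 3; y_3 = 5; z_3 = 1; h_3 = 5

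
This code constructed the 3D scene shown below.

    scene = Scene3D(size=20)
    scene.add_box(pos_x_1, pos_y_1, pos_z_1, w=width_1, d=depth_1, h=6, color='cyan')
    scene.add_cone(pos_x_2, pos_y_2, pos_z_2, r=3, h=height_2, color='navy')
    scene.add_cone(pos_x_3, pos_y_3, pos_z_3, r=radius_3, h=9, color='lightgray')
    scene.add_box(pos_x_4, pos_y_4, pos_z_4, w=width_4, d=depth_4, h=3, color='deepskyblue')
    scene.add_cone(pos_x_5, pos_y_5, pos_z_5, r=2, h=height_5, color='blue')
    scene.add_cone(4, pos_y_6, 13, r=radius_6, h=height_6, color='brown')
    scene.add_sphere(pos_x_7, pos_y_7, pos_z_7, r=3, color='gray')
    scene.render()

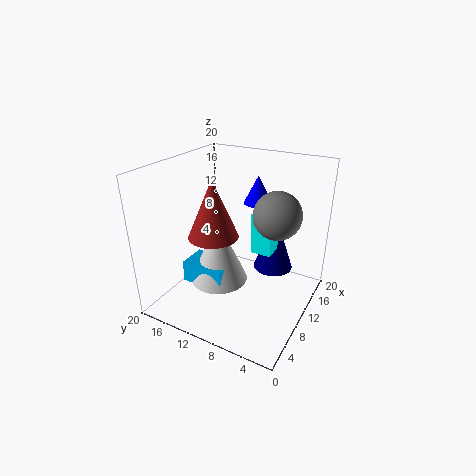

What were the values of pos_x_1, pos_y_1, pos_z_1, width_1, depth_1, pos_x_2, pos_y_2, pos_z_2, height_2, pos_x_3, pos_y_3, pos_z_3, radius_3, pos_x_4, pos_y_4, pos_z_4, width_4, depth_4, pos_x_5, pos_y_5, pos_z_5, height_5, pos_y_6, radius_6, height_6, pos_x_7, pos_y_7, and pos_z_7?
pos_x_1 = 12
pos_y_1 = 6
pos_z_1 = 7
width_1 = 4
depth_1 = 3
pos_x_2 = 16
pos_y_2 = 7
pos_z_2 = 3
height_2 = 9
pos_x_3 = 8
pos_y_3 = 12
pos_z_3 = 4
radius_3 = 4
pos_x_4 = 5
pos_y_4 = 10
pos_z_4 = 4
width_4 = 4
depth_4 = 6
pos_x_5 = 14
pos_y_5 = 9
pos_z_5 = 14
height_5 = 4
pos_y_6 = 10
radius_6 = 3
height_6 = 7
pos_x_7 = 9
pos_y_7 = 4
pos_z_7 = 15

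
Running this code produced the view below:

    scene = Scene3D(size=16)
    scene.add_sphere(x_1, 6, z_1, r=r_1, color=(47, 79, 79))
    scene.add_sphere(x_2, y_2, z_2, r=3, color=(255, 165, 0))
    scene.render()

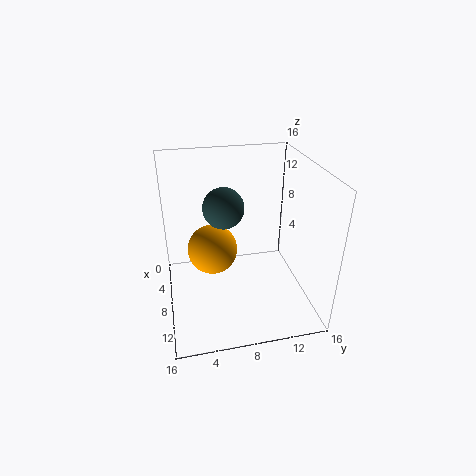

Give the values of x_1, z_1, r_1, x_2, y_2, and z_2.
x_1 = 10.5
z_1 = 13
r_1 = 2
x_2 = 5
y_2 = 5.5
z_2 = 5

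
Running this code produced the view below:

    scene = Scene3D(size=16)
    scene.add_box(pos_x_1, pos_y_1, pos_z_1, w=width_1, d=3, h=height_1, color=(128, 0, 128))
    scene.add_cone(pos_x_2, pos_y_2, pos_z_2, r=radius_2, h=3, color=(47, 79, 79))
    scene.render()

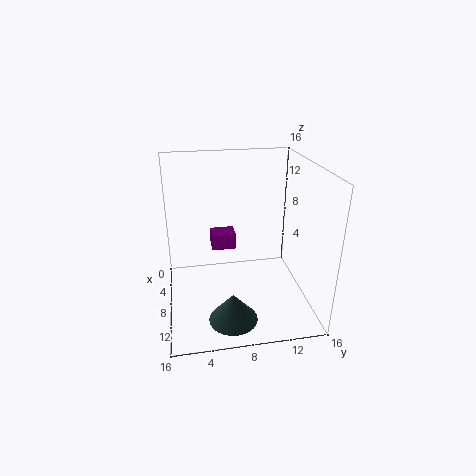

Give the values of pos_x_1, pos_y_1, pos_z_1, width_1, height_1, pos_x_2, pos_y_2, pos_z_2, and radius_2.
pos_x_1 = 1.5; pos_y_1 = 5.5; pos_z_1 = 4.5; width_1 = 2.5; height_1 = 2; pos_x_2 = 13.5; pos_y_2 = 6.5; pos_z_2 = 1.5; radius_2 = 2.5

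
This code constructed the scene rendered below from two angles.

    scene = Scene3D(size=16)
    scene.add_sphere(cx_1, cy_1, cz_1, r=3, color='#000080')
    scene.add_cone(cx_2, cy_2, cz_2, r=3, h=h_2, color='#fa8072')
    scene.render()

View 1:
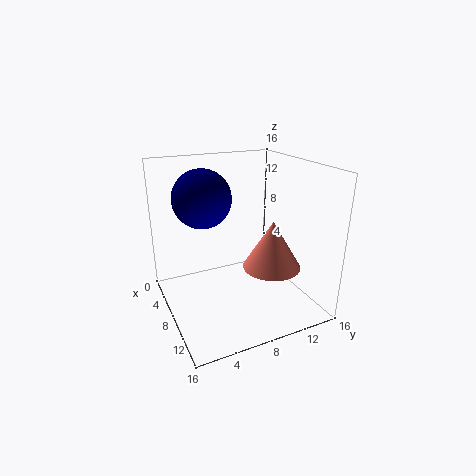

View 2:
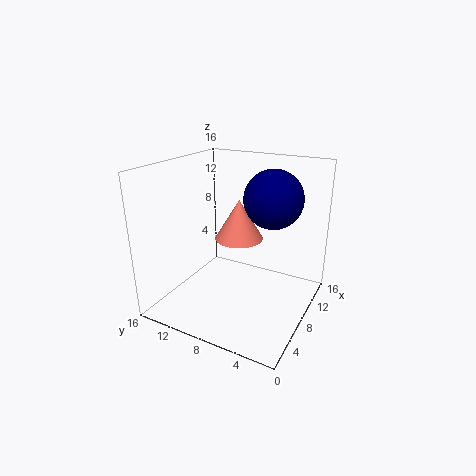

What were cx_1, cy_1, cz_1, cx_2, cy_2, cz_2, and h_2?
cx_1 = 8
cy_1 = 4
cz_1 = 13
cx_2 = 12
cy_2 = 10
cz_2 = 6
h_2 = 5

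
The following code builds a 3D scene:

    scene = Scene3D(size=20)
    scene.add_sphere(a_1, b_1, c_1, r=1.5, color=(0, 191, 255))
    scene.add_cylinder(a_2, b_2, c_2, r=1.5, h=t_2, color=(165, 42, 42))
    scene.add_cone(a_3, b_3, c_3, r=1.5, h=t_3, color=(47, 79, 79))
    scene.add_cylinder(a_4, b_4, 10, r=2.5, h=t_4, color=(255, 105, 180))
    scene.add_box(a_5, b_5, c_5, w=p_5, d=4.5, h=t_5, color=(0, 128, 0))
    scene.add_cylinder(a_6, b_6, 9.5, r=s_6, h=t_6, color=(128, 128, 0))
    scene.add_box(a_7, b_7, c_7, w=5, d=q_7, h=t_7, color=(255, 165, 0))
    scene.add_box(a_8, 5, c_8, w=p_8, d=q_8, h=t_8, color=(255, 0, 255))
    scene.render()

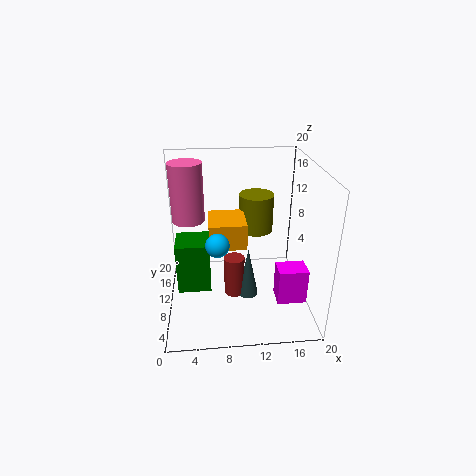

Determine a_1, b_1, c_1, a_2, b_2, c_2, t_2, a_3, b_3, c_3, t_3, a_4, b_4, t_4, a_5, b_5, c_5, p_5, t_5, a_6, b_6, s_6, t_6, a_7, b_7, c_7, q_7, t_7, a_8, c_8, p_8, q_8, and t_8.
a_1 = 7, b_1 = 5.5, c_1 = 11.5, a_2 = 9.5, b_2 = 10.5, c_2 = 0.5, t_2 = 6, a_3 = 11.5, b_3 = 10, c_3 = 0.5, t_3 = 7.5, a_4 = 3, b_4 = 16.5, t_4 = 9, a_5 = 1.5, b_5 = 7, c_5 = 3.5, p_5 = 4.5, t_5 = 7, a_6 = 13, b_6 = 13.5, s_6 = 2.5, t_6 = 5.5, a_7 = 6, b_7 = 7.5, c_7 = 9.5, q_7 = 5.5, t_7 = 3.5, a_8 = 15, c_8 = 2, p_8 = 4, q_8 = 3, t_8 = 5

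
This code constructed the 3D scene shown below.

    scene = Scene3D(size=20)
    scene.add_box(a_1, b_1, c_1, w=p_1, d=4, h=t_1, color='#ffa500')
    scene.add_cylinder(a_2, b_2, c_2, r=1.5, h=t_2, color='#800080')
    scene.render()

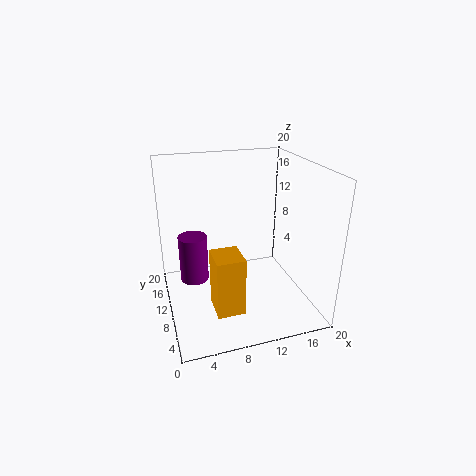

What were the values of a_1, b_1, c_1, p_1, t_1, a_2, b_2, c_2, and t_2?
a_1 = 5
b_1 = 2
c_1 = 3.5
p_1 = 3.5
t_1 = 7.5
a_2 = 2.5
b_2 = 2
c_2 = 10
t_2 = 5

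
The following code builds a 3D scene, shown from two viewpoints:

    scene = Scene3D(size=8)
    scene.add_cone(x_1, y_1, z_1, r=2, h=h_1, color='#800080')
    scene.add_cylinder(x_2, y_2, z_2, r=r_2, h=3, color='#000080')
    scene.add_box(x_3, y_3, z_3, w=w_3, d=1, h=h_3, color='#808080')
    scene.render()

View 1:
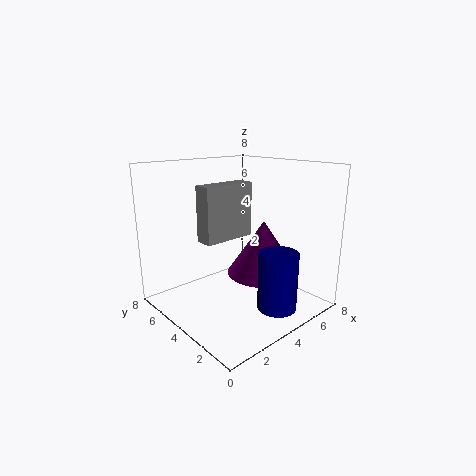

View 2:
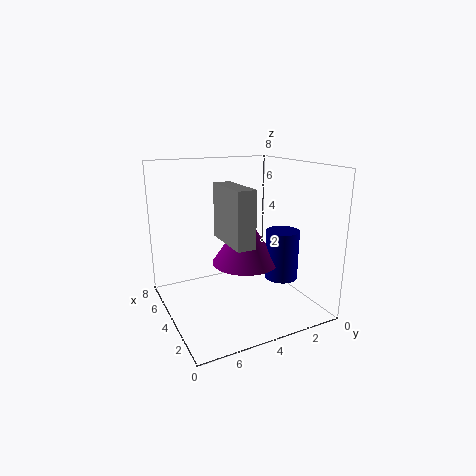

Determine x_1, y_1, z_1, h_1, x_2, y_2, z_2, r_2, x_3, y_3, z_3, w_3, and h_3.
x_1 = 5; y_1 = 3; z_1 = 2; h_1 = 3; x_2 = 4; y_2 = 1; z_2 = 1; r_2 = 1; x_3 = 2; y_3 = 4; z_3 = 4; w_3 = 3; h_3 = 3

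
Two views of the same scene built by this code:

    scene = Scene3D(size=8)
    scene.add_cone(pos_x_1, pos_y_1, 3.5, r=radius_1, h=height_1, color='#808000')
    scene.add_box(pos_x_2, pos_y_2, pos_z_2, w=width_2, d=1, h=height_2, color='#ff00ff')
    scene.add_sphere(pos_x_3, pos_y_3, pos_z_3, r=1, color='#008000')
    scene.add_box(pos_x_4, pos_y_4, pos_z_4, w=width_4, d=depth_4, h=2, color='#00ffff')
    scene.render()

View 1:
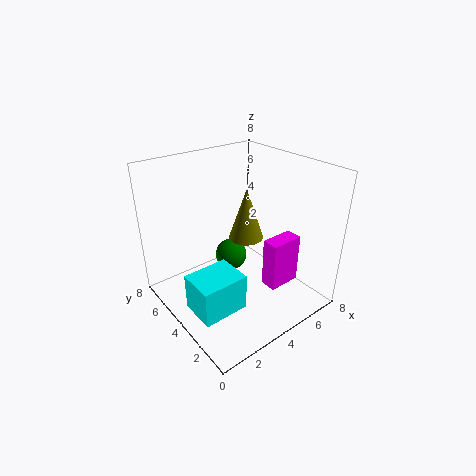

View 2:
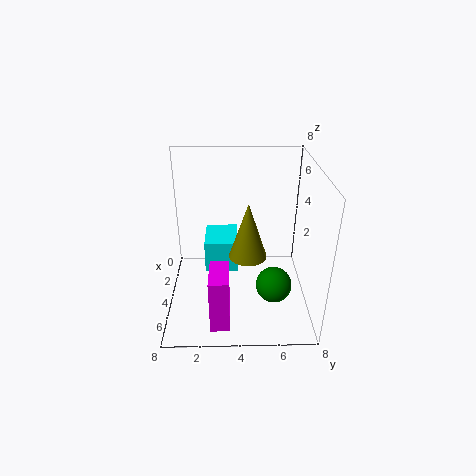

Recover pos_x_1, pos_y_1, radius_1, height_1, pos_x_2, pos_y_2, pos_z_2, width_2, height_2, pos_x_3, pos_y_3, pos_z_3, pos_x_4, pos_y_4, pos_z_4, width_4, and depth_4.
pos_x_1 = 5; pos_y_1 = 4.5; radius_1 = 1; height_1 = 3; pos_x_2 = 5.5; pos_y_2 = 2.5; pos_z_2 = 0.5; width_2 = 2; height_2 = 3; pos_x_3 = 5; pos_y_3 = 6; pos_z_3 = 1.5; pos_x_4 = 0.5; pos_y_4 = 2; pos_z_4 = 1; width_4 = 2.5; depth_4 = 2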